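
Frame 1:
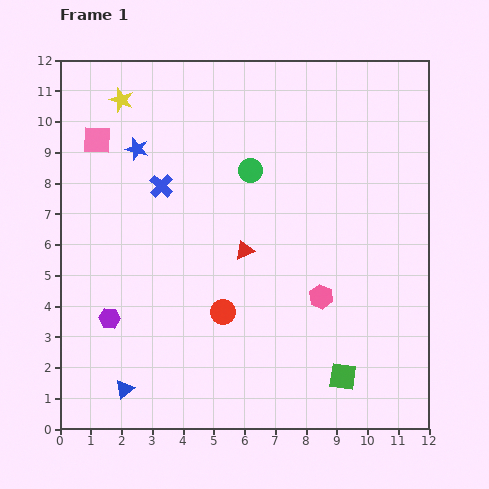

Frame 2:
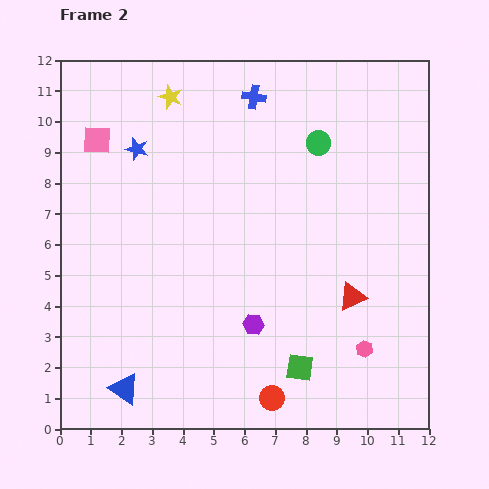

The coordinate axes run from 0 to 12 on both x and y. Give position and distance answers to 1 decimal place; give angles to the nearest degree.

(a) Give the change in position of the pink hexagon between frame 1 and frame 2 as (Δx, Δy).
(1.4, -1.7)

The pink hexagon was at (8.5, 4.3) in frame 1 and (9.9, 2.6) in frame 2.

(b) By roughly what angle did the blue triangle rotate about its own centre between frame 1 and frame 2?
49° counter-clockwise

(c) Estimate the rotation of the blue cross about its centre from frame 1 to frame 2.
34° counter-clockwise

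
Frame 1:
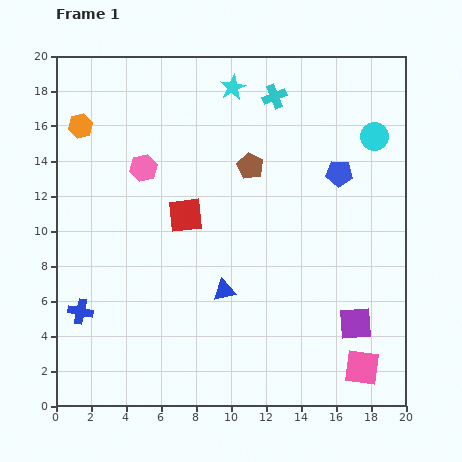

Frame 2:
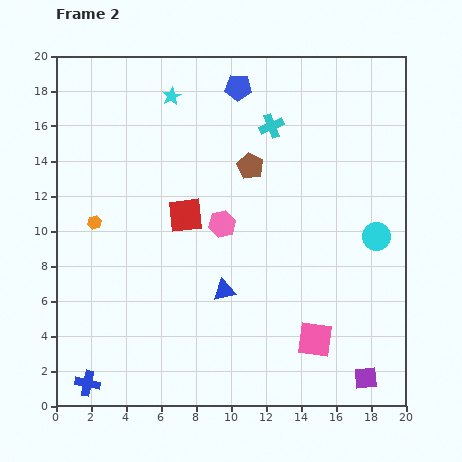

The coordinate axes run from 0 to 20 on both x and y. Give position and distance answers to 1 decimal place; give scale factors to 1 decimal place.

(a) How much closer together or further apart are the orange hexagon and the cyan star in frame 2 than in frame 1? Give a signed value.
-0.6

Distance in frame 1: 9.0. Distance in frame 2: 8.4.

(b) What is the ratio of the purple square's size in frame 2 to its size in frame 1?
0.7×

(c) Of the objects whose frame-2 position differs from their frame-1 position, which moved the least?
the cyan cross

(moved 1.7)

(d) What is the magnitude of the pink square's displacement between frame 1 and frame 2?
3.1

The pink square moved from (17.5, 2.2) to (14.8, 3.8), a distance of √(2.7² + 1.6²) ≈ 3.1.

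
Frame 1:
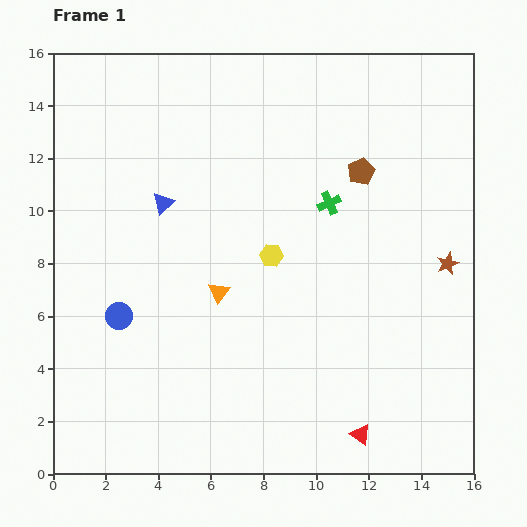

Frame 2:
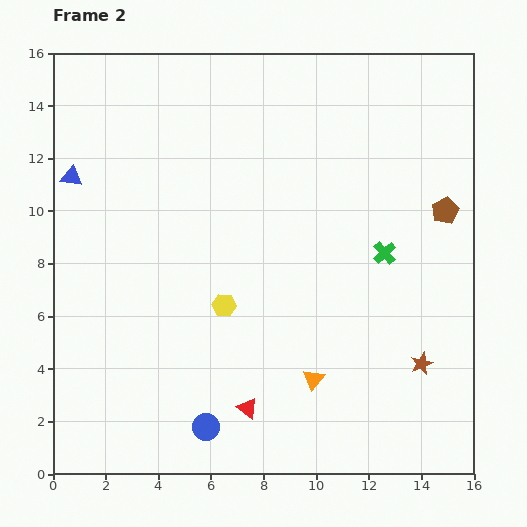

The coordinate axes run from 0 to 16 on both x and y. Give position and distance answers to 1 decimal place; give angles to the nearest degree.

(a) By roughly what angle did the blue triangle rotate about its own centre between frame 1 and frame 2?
50° clockwise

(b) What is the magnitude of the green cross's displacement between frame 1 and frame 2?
2.8

The green cross moved from (10.5, 10.3) to (12.6, 8.4), a distance of √(2.1² + 1.9²) ≈ 2.8.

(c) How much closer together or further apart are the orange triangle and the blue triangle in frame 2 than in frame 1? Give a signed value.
+8.0

Distance in frame 1: 4.0. Distance in frame 2: 12.0.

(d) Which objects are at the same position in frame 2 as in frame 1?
none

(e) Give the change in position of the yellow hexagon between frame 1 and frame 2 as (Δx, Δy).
(-1.8, -1.9)

The yellow hexagon was at (8.3, 8.3) in frame 1 and (6.5, 6.4) in frame 2.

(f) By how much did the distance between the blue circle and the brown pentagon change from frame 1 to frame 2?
+1.5

Distance in frame 1: 10.7. Distance in frame 2: 12.2.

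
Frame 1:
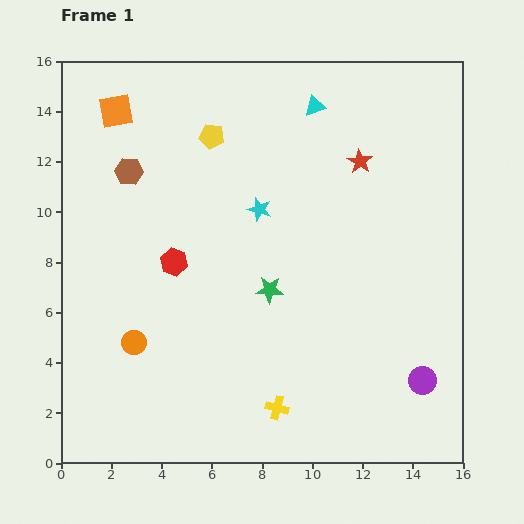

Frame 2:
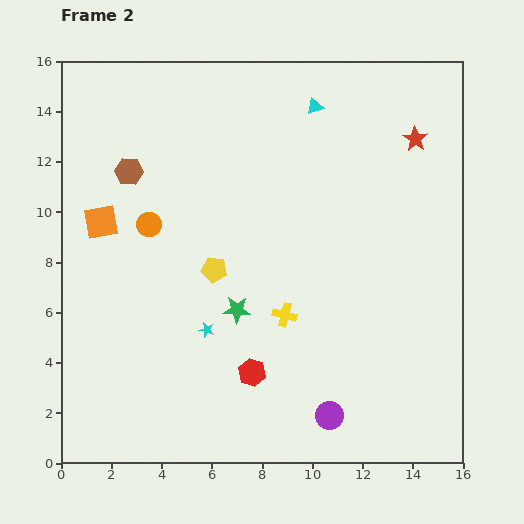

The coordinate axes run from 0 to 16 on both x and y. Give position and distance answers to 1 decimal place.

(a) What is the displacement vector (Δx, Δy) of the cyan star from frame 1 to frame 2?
(-2.1, -4.8)

The cyan star was at (7.9, 10.1) in frame 1 and (5.8, 5.3) in frame 2.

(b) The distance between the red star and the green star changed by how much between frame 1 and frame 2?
+3.6

Distance in frame 1: 6.2. Distance in frame 2: 9.8.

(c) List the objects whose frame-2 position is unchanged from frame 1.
the brown hexagon, the cyan triangle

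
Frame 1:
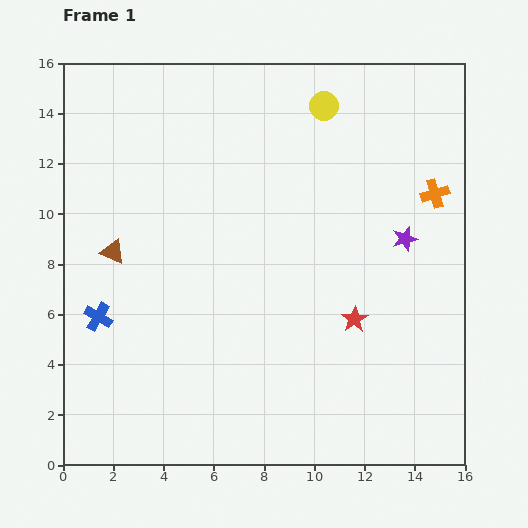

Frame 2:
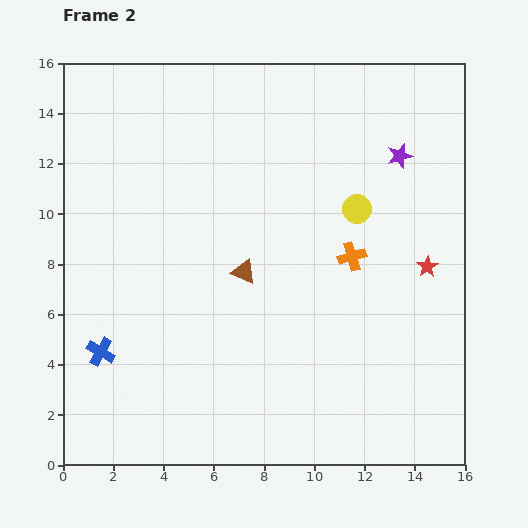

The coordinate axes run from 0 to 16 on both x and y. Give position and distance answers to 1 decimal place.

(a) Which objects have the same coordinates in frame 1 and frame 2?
none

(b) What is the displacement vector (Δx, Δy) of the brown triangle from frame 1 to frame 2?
(5.2, -0.8)

The brown triangle was at (2.0, 8.5) in frame 1 and (7.2, 7.7) in frame 2.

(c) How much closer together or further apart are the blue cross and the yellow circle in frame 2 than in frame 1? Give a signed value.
-0.6

Distance in frame 1: 12.3. Distance in frame 2: 11.7.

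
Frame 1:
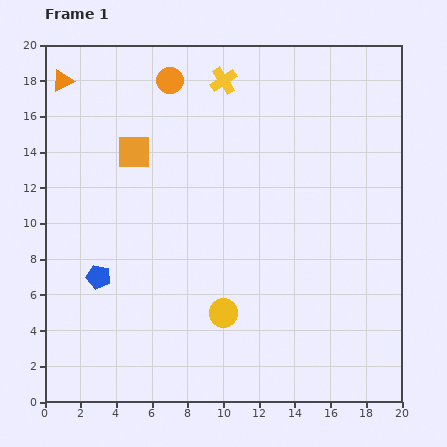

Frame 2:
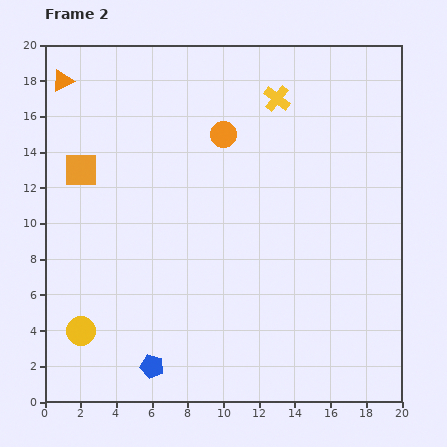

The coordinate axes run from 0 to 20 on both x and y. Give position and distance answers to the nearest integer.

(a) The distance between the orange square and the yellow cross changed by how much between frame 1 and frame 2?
+6

Distance in frame 1: 6. Distance in frame 2: 12.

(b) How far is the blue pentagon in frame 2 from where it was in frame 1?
6

The blue pentagon moved from (3, 7) to (6, 2), a distance of √(3² + 5²) ≈ 6.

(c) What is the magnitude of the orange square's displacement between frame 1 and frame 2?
3

The orange square moved from (5, 14) to (2, 13), a distance of √(3² + 1²) ≈ 3.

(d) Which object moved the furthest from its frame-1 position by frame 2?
the yellow circle

(moved 8; next 6)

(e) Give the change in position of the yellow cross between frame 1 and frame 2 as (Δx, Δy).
(3, -1)

The yellow cross was at (10, 18) in frame 1 and (13, 17) in frame 2.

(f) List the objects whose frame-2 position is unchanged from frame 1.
the orange triangle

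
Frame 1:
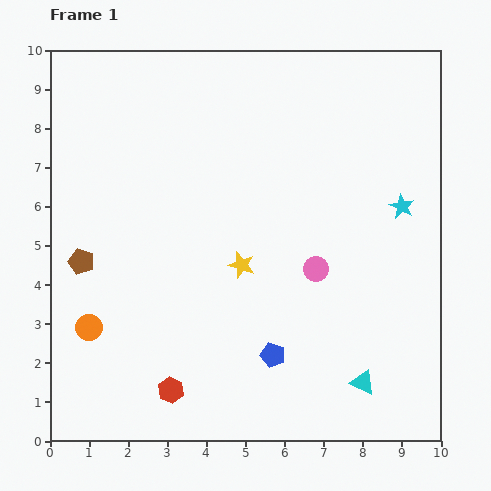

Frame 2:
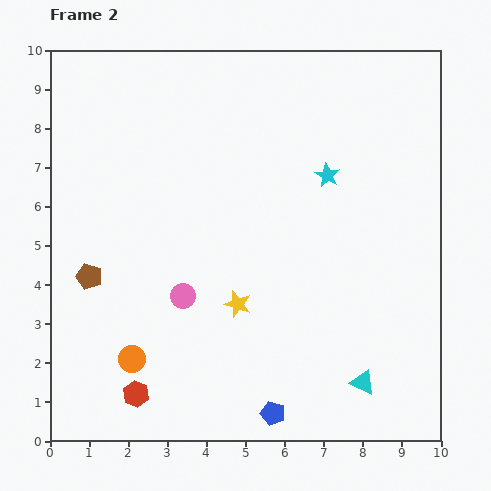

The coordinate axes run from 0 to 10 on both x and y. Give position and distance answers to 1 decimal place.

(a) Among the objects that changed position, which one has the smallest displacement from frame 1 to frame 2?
the brown pentagon

(moved 0.4)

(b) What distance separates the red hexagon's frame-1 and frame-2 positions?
0.9

The red hexagon moved from (3.1, 1.3) to (2.2, 1.2), a distance of √(0.9² + 0.1²) ≈ 0.9.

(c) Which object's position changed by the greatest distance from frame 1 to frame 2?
the pink circle

(moved 3.5; next 2.1)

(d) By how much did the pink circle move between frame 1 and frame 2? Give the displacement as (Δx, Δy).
(-3.4, -0.7)

The pink circle was at (6.8, 4.4) in frame 1 and (3.4, 3.7) in frame 2.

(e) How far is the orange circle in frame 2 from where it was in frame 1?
1.4

The orange circle moved from (1.0, 2.9) to (2.1, 2.1), a distance of √(1.1² + 0.8²) ≈ 1.4.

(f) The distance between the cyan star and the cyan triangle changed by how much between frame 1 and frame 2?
+0.8

Distance in frame 1: 4.6. Distance in frame 2: 5.4.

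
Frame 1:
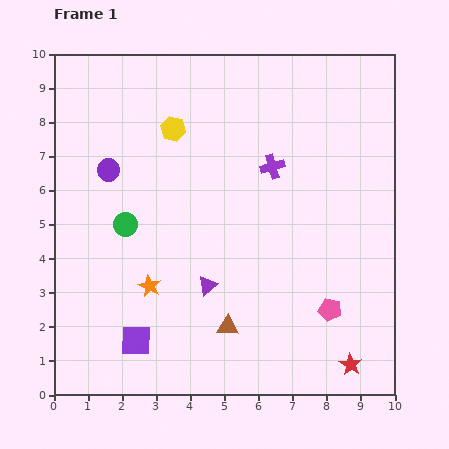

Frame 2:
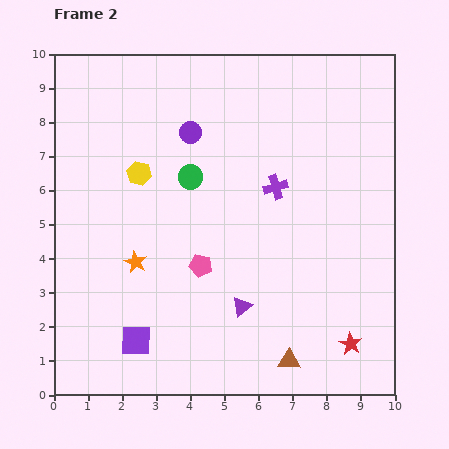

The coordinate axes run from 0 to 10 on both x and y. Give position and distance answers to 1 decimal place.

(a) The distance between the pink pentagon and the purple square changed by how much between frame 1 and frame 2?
-2.9

Distance in frame 1: 5.8. Distance in frame 2: 2.9.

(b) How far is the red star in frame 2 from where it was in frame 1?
0.6

The red star moved from (8.7, 0.9) to (8.7, 1.5), a distance of √(0.0² + 0.6²) ≈ 0.6.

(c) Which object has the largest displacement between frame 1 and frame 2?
the pink pentagon

(moved 4.0; next 2.6)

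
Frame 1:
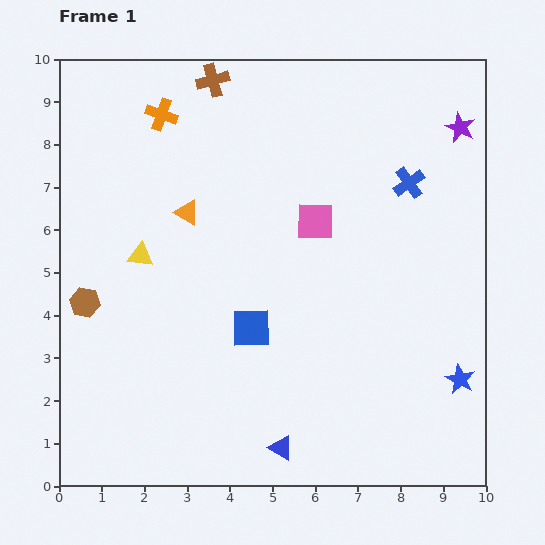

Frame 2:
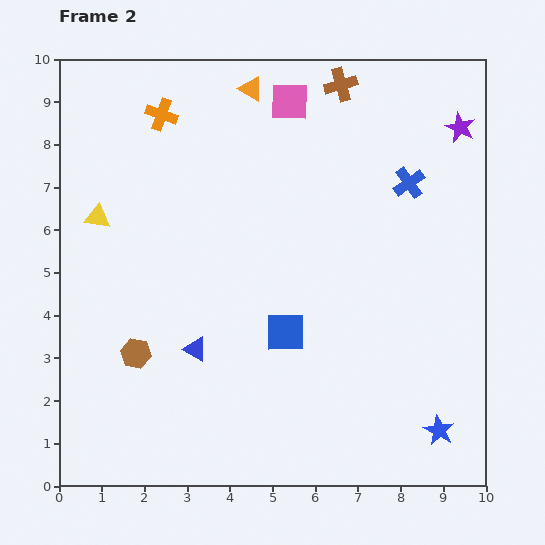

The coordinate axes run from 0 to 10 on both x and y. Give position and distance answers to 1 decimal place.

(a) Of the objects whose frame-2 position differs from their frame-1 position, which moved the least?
the blue square

(moved 0.8)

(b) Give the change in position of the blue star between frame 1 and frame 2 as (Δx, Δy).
(-0.5, -1.2)

The blue star was at (9.4, 2.5) in frame 1 and (8.9, 1.3) in frame 2.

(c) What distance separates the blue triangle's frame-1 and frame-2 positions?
3.0

The blue triangle moved from (5.2, 0.9) to (3.2, 3.2), a distance of √(2.0² + 2.3²) ≈ 3.0.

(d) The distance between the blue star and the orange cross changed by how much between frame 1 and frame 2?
+0.4

Distance in frame 1: 9.4. Distance in frame 2: 9.8.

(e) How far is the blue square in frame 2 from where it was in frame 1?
0.8

The blue square moved from (4.5, 3.7) to (5.3, 3.6), a distance of √(0.8² + 0.1²) ≈ 0.8.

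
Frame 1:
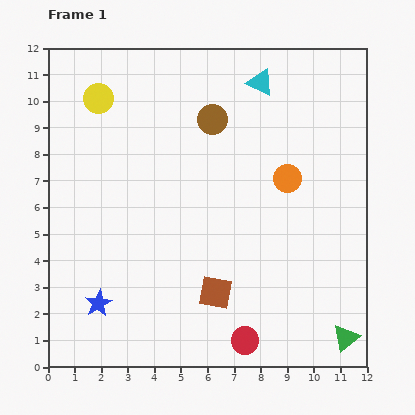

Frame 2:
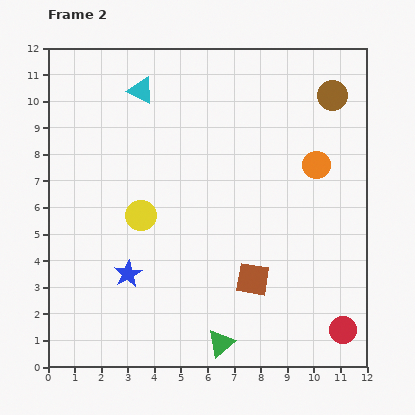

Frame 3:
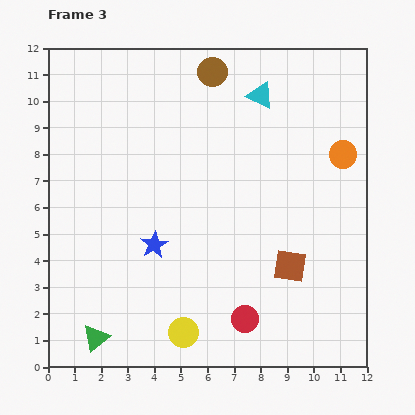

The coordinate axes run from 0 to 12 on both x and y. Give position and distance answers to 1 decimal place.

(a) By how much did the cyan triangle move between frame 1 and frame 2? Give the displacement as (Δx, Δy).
(-4.5, -0.3)

The cyan triangle was at (8.0, 10.7) in frame 1 and (3.5, 10.4) in frame 2.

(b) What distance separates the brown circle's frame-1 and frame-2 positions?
4.6

The brown circle moved from (6.2, 9.3) to (10.7, 10.2), a distance of √(4.5² + 0.9²) ≈ 4.6.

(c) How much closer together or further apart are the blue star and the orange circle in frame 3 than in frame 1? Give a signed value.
-0.6

Distance in frame 1: 8.5. Distance in frame 3: 7.9.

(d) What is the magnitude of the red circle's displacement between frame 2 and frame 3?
3.7

The red circle moved from (11.1, 1.4) to (7.4, 1.8), a distance of √(3.7² + 0.4²) ≈ 3.7.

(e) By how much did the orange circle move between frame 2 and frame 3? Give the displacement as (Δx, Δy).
(1.0, 0.4)

The orange circle was at (10.1, 7.6) in frame 2 and (11.1, 8.0) in frame 3.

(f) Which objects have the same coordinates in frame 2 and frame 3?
none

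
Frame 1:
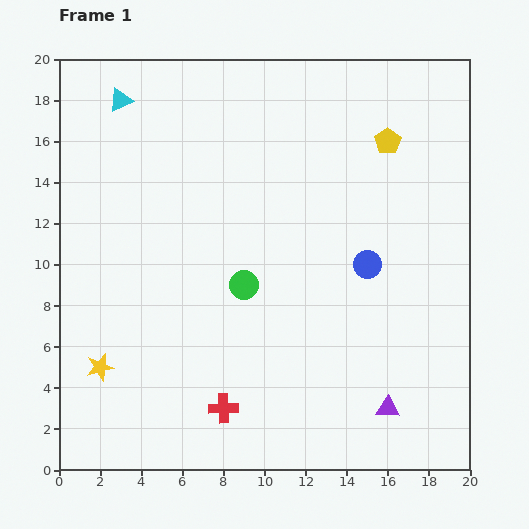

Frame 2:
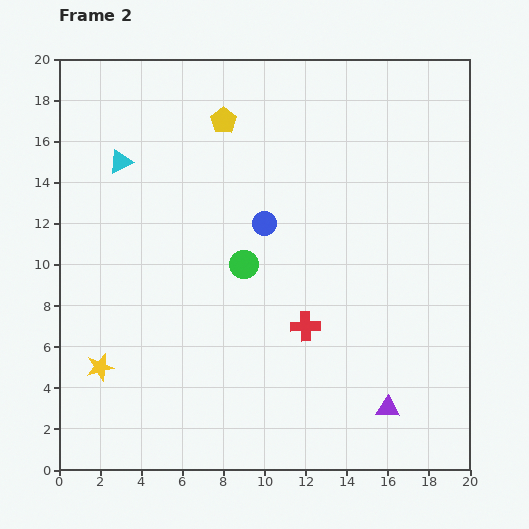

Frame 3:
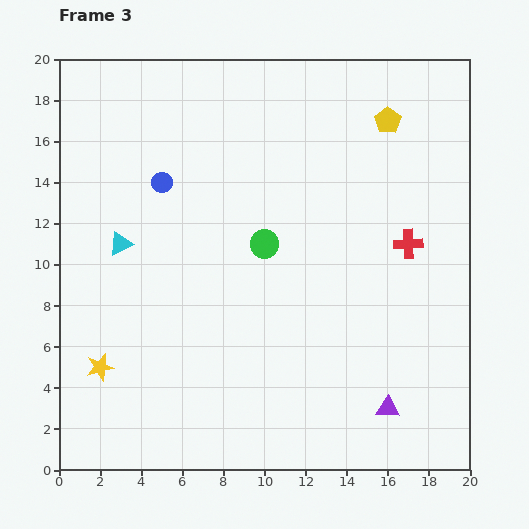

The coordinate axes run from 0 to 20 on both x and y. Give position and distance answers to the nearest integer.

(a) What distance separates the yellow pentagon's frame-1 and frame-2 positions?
8

The yellow pentagon moved from (16, 16) to (8, 17), a distance of √(8² + 1²) ≈ 8.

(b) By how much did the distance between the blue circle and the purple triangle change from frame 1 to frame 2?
+4

Distance in frame 1: 7. Distance in frame 2: 11.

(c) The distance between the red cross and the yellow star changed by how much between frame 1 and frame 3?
+10

Distance in frame 1: 6. Distance in frame 3: 16.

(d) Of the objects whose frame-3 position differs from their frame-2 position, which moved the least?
the green circle

(moved 1)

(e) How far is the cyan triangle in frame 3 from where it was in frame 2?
4

The cyan triangle moved from (3, 15) to (3, 11), a distance of √(0² + 4²) ≈ 4.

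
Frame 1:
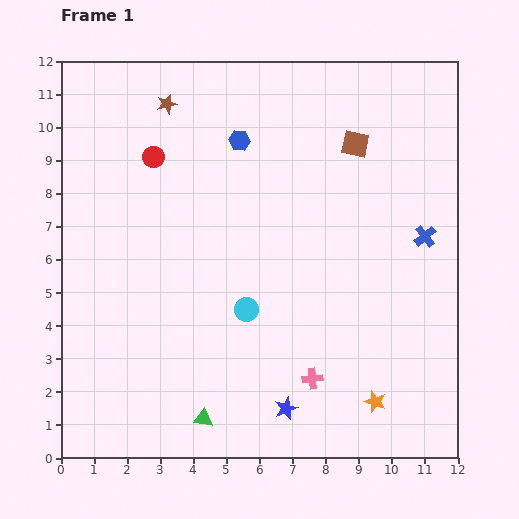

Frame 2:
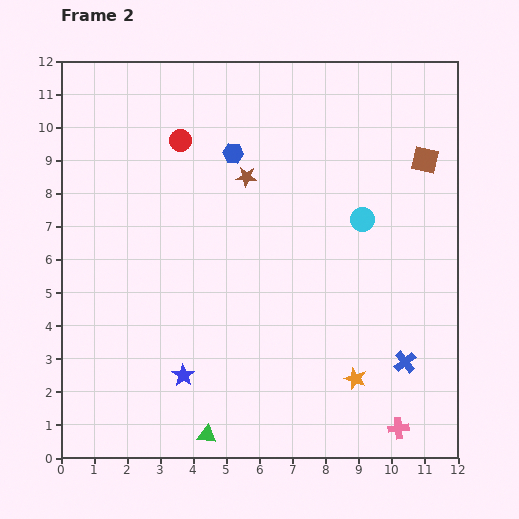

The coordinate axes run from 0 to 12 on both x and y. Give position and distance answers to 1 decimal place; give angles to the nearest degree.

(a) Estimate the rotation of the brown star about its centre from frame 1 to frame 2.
19° clockwise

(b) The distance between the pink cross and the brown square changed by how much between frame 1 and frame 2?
+0.9

Distance in frame 1: 7.2. Distance in frame 2: 8.1.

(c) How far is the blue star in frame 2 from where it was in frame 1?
3.3

The blue star moved from (6.8, 1.5) to (3.7, 2.5), a distance of √(3.1² + 1.0²) ≈ 3.3.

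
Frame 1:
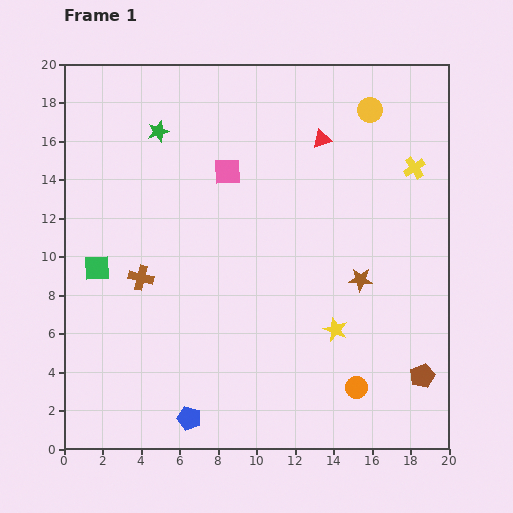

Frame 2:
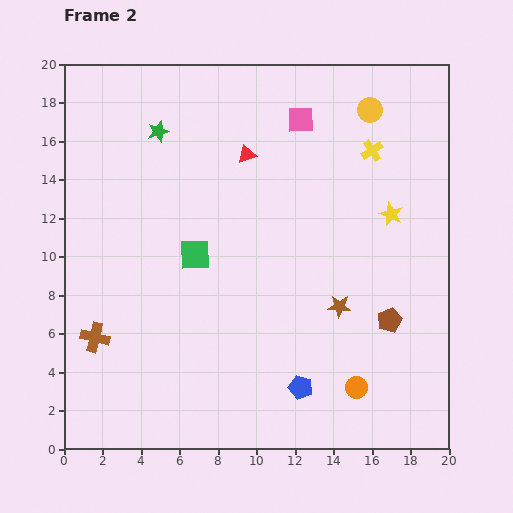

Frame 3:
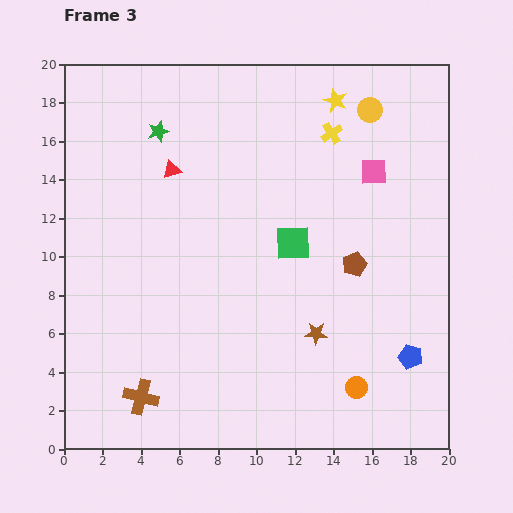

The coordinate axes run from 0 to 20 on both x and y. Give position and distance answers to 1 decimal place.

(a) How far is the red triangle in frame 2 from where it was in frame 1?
4.0

The red triangle moved from (13.4, 16.1) to (9.5, 15.3), a distance of √(3.9² + 0.8²) ≈ 4.0.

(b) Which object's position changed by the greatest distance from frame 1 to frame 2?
the yellow star

(moved 6.7; next 6.0)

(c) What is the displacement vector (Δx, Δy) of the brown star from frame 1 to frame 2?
(-1.1, -1.4)

The brown star was at (15.4, 8.8) in frame 1 and (14.3, 7.4) in frame 2.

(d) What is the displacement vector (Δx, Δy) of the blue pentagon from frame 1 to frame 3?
(11.5, 3.2)

The blue pentagon was at (6.5, 1.6) in frame 1 and (18.0, 4.8) in frame 3.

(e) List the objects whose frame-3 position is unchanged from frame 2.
the orange circle, the yellow circle, the green star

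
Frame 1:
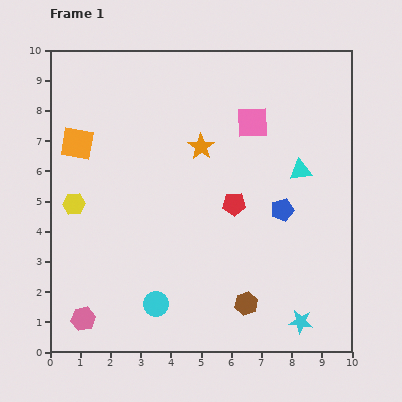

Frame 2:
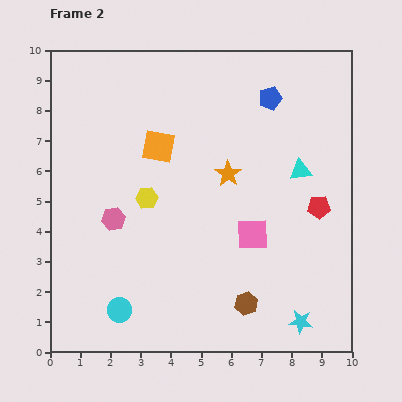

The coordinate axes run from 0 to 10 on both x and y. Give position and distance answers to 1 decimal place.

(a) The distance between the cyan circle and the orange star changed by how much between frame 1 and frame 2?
+0.4

Distance in frame 1: 5.4. Distance in frame 2: 5.8.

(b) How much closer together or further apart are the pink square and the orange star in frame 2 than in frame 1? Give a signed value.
+0.3

Distance in frame 1: 1.9. Distance in frame 2: 2.2.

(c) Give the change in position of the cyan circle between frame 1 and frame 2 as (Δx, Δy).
(-1.2, -0.2)

The cyan circle was at (3.5, 1.6) in frame 1 and (2.3, 1.4) in frame 2.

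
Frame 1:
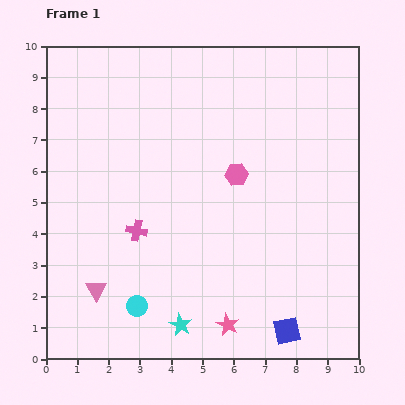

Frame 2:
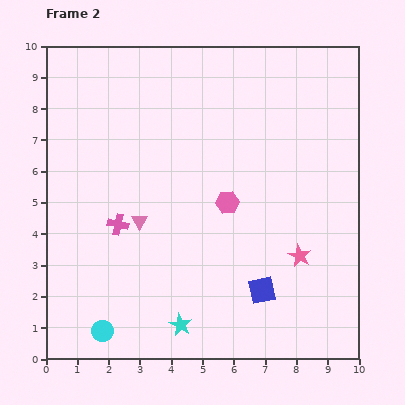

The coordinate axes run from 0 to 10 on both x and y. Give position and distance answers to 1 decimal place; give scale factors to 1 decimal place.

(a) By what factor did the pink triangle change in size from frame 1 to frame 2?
0.7×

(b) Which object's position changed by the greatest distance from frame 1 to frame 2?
the pink star

(moved 3.2; next 2.6)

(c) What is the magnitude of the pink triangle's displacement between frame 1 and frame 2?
2.6

The pink triangle moved from (1.6, 2.2) to (3.0, 4.4), a distance of √(1.4² + 2.2²) ≈ 2.6.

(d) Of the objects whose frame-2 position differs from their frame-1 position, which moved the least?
the pink cross

(moved 0.6)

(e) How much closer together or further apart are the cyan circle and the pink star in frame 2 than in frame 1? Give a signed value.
+3.7

Distance in frame 1: 3.0. Distance in frame 2: 6.7.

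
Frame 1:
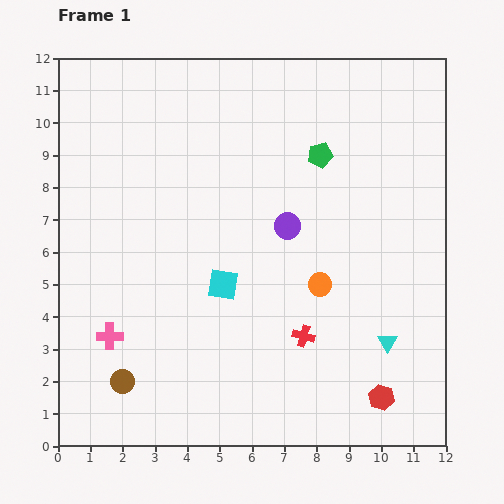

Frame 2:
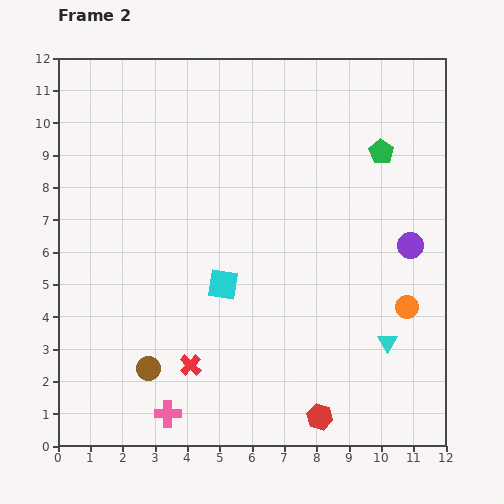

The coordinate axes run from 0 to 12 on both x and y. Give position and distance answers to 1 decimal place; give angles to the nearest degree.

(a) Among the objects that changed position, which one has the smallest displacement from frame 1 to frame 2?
the brown circle

(moved 0.9)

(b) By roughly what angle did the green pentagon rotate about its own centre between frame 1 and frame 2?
27° counter-clockwise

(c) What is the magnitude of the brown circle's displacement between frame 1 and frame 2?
0.9

The brown circle moved from (2.0, 2.0) to (2.8, 2.4), a distance of √(0.8² + 0.4²) ≈ 0.9.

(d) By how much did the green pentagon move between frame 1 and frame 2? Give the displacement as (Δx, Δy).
(1.9, 0.1)

The green pentagon was at (8.1, 9.0) in frame 1 and (10.0, 9.1) in frame 2.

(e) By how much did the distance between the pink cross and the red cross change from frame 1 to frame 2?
-4.3

Distance in frame 1: 6.0. Distance in frame 2: 1.7.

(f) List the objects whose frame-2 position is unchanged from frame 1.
the cyan triangle, the cyan square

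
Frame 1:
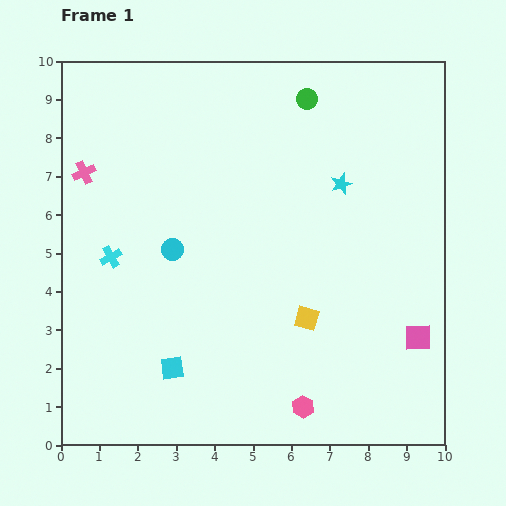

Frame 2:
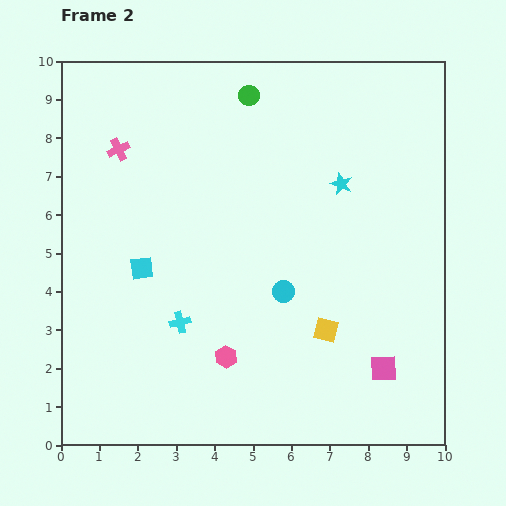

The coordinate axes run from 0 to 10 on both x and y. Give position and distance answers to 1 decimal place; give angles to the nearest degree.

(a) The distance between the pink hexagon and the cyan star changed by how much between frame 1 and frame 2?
-0.5

Distance in frame 1: 5.9. Distance in frame 2: 5.4.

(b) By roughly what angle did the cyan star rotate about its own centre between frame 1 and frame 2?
29° counter-clockwise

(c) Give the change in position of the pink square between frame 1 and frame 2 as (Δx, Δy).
(-0.9, -0.8)

The pink square was at (9.3, 2.8) in frame 1 and (8.4, 2.0) in frame 2.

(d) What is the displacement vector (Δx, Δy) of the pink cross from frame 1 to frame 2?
(0.9, 0.6)

The pink cross was at (0.6, 7.1) in frame 1 and (1.5, 7.7) in frame 2.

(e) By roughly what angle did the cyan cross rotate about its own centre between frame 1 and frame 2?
15° clockwise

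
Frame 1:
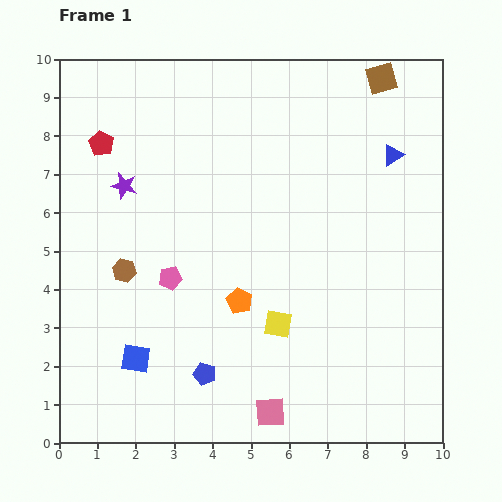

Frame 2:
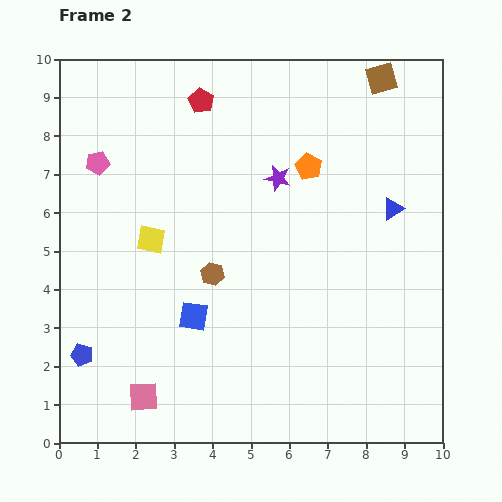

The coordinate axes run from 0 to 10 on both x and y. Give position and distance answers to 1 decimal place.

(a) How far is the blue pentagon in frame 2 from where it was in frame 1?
3.2

The blue pentagon moved from (3.8, 1.8) to (0.6, 2.3), a distance of √(3.2² + 0.5²) ≈ 3.2.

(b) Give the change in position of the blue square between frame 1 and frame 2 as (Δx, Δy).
(1.5, 1.1)

The blue square was at (2.0, 2.2) in frame 1 and (3.5, 3.3) in frame 2.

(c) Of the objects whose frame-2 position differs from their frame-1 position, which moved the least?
the blue triangle

(moved 1.4)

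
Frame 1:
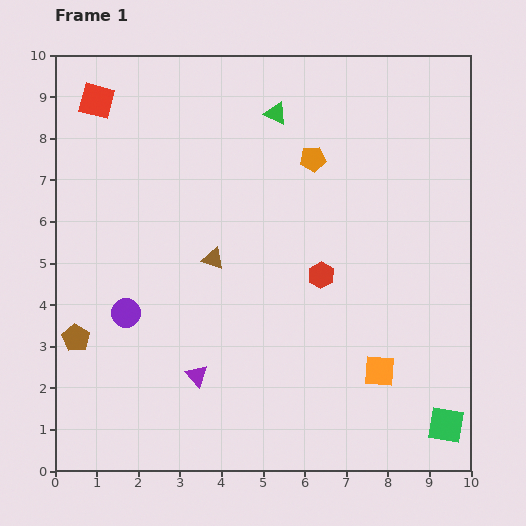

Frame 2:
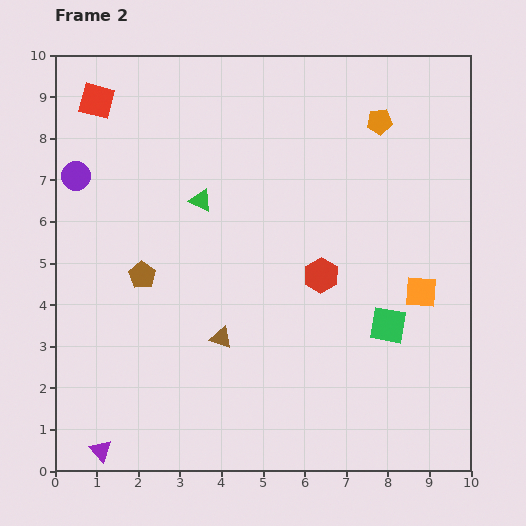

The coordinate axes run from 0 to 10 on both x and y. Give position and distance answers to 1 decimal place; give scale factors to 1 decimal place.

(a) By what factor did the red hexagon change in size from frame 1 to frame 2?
1.4×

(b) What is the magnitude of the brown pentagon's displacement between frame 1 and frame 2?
2.2

The brown pentagon moved from (0.5, 3.2) to (2.1, 4.7), a distance of √(1.6² + 1.5²) ≈ 2.2.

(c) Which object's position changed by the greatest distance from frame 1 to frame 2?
the purple circle

(moved 3.5; next 2.9)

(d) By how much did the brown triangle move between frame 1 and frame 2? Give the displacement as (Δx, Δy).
(0.2, -1.9)

The brown triangle was at (3.8, 5.1) in frame 1 and (4.0, 3.2) in frame 2.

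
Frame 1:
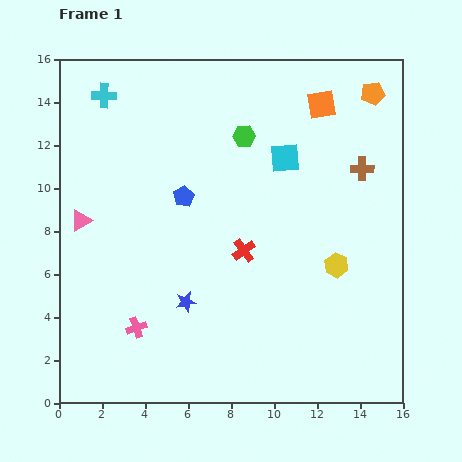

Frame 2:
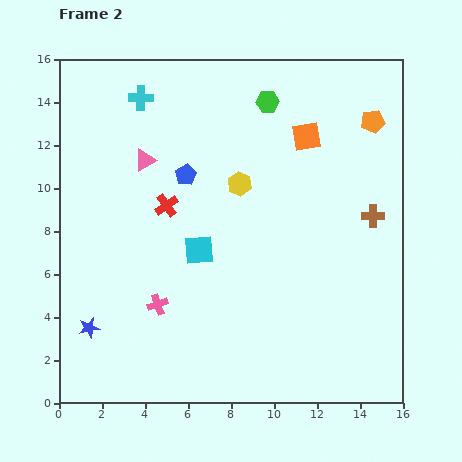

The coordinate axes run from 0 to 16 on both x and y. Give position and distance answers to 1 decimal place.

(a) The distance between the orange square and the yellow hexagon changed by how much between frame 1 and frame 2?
-3.7

Distance in frame 1: 7.5. Distance in frame 2: 3.8.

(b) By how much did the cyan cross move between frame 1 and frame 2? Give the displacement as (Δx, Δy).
(1.7, -0.1)

The cyan cross was at (2.1, 14.3) in frame 1 and (3.8, 14.2) in frame 2.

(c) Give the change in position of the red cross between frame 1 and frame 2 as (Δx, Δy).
(-3.6, 2.1)

The red cross was at (8.6, 7.1) in frame 1 and (5.0, 9.2) in frame 2.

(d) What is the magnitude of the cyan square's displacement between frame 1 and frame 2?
5.9

The cyan square moved from (10.5, 11.4) to (6.5, 7.1), a distance of √(4.0² + 4.3²) ≈ 5.9.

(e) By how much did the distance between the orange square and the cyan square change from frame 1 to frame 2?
+4.3

Distance in frame 1: 3.0. Distance in frame 2: 7.3.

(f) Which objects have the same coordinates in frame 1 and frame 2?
none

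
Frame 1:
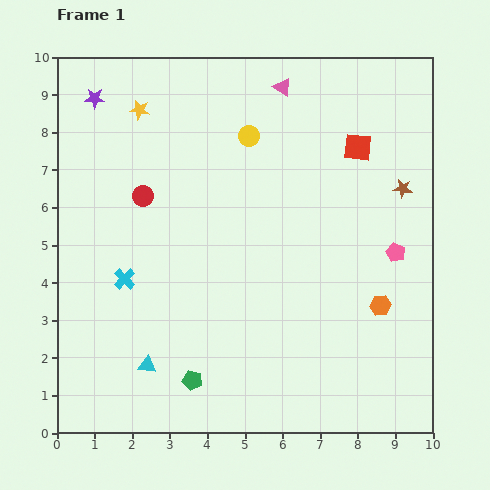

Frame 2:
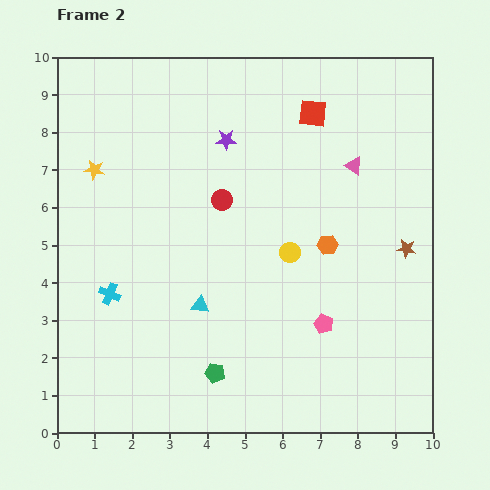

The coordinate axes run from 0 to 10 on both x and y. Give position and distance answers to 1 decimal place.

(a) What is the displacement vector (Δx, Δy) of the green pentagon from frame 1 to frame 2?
(0.6, 0.2)

The green pentagon was at (3.6, 1.4) in frame 1 and (4.2, 1.6) in frame 2.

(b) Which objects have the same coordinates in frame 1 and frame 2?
none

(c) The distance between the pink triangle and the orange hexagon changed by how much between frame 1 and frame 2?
-4.2

Distance in frame 1: 6.4. Distance in frame 2: 2.2.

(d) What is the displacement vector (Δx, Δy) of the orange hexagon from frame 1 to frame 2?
(-1.4, 1.6)

The orange hexagon was at (8.6, 3.4) in frame 1 and (7.2, 5.0) in frame 2.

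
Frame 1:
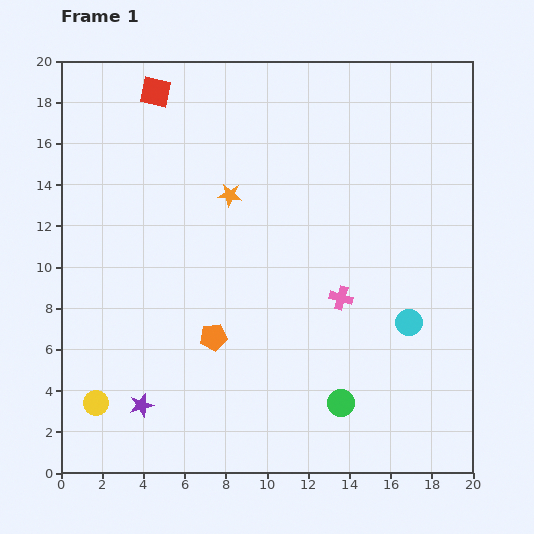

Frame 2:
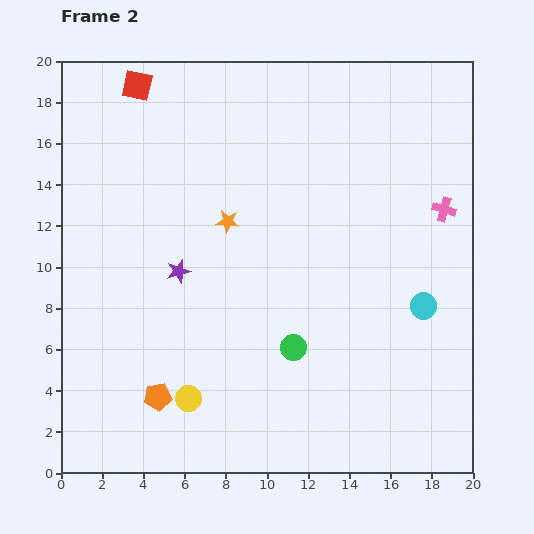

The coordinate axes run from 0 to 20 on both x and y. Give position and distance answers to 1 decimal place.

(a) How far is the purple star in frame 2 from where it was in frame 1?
6.7

The purple star moved from (3.9, 3.3) to (5.7, 9.8), a distance of √(1.8² + 6.5²) ≈ 6.7.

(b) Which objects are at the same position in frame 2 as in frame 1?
none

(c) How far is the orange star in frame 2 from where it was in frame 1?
1.3

The orange star moved from (8.2, 13.5) to (8.1, 12.2), a distance of √(0.1² + 1.3²) ≈ 1.3.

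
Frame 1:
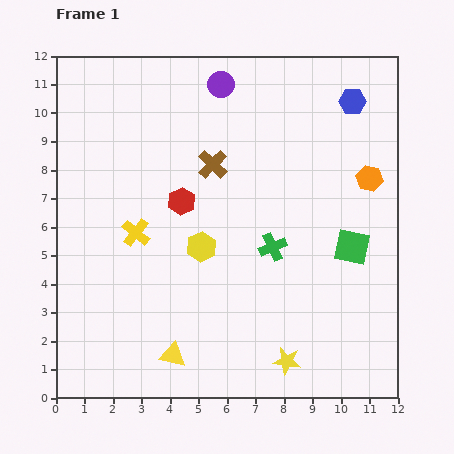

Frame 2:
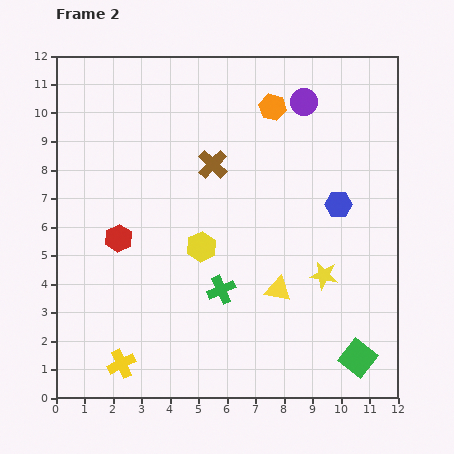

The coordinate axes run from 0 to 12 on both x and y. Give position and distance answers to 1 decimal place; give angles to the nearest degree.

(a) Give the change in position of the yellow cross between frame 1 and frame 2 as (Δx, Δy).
(-0.5, -4.6)

The yellow cross was at (2.8, 5.8) in frame 1 and (2.3, 1.2) in frame 2.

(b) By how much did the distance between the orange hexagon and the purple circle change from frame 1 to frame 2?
-5.1

Distance in frame 1: 6.2. Distance in frame 2: 1.1.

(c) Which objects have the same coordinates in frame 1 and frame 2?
the yellow hexagon, the brown cross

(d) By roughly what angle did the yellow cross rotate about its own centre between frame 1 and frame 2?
26° clockwise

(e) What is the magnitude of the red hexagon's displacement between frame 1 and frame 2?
2.6

The red hexagon moved from (4.4, 6.9) to (2.2, 5.6), a distance of √(2.2² + 1.3²) ≈ 2.6.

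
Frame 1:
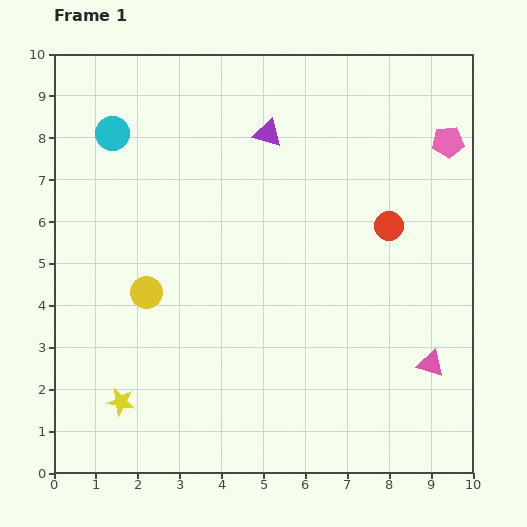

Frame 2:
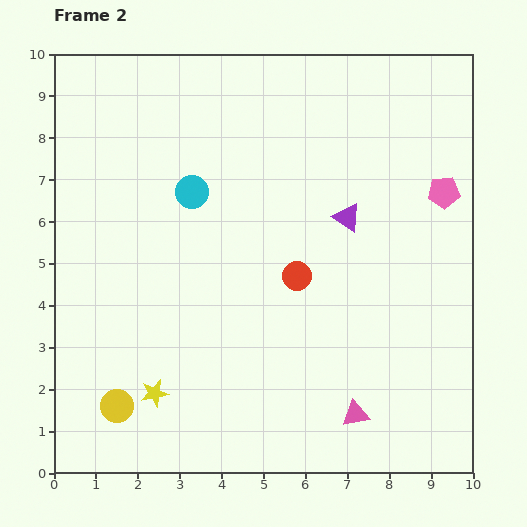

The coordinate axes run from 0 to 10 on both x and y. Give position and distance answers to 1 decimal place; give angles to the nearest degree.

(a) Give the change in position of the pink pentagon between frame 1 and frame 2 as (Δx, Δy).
(-0.1, -1.2)

The pink pentagon was at (9.4, 7.9) in frame 1 and (9.3, 6.7) in frame 2.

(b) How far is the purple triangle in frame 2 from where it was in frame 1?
2.8

The purple triangle moved from (5.1, 8.1) to (7.0, 6.1), a distance of √(1.9² + 2.0²) ≈ 2.8.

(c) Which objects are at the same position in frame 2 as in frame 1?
none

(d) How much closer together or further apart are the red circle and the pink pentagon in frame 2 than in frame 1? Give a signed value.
+1.6

Distance in frame 1: 2.4. Distance in frame 2: 4.0.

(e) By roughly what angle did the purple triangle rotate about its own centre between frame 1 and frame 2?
19° clockwise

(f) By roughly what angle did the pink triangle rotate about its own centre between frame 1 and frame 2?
29° counter-clockwise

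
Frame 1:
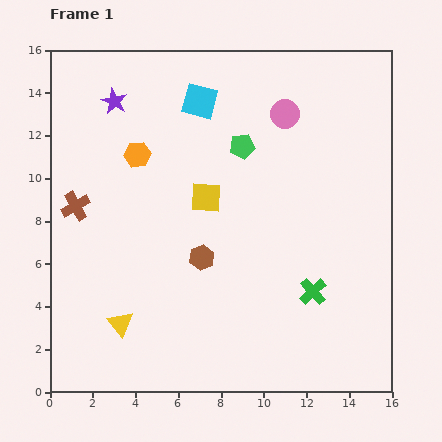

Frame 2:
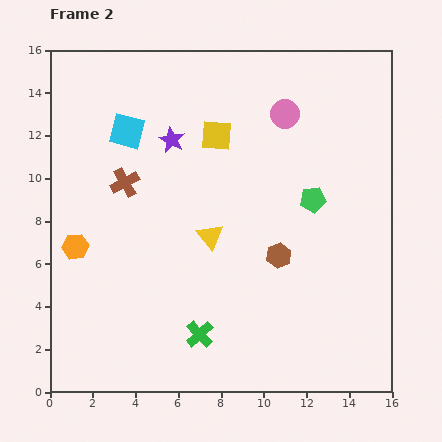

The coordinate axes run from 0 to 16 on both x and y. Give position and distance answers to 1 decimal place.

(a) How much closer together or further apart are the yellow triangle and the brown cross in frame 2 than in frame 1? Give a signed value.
-1.2

Distance in frame 1: 5.9. Distance in frame 2: 4.7.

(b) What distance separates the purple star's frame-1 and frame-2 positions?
3.2

The purple star moved from (3.0, 13.6) to (5.7, 11.8), a distance of √(2.7² + 1.8²) ≈ 3.2.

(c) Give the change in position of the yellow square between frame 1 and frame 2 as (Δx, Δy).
(0.5, 2.9)

The yellow square was at (7.3, 9.1) in frame 1 and (7.8, 12.0) in frame 2.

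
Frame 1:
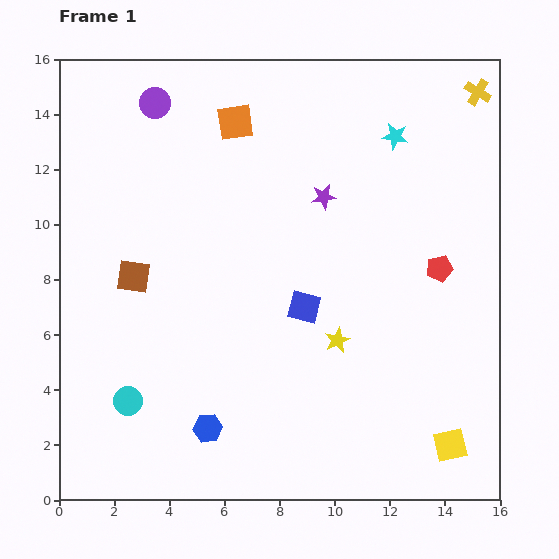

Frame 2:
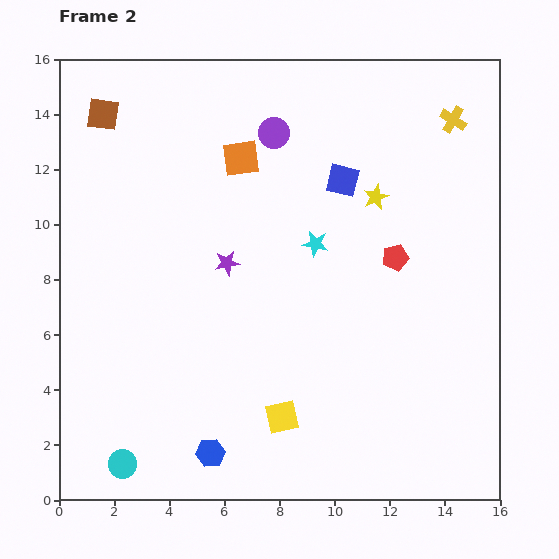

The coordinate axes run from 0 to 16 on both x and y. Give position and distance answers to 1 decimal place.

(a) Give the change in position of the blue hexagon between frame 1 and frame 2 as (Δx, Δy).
(0.1, -0.9)

The blue hexagon was at (5.4, 2.6) in frame 1 and (5.5, 1.7) in frame 2.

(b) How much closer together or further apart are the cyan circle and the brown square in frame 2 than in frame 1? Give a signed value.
+8.2

Distance in frame 1: 4.5. Distance in frame 2: 12.7.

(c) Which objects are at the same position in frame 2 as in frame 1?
none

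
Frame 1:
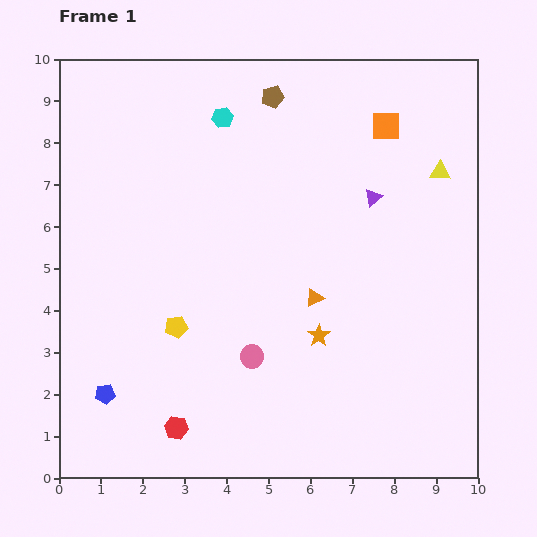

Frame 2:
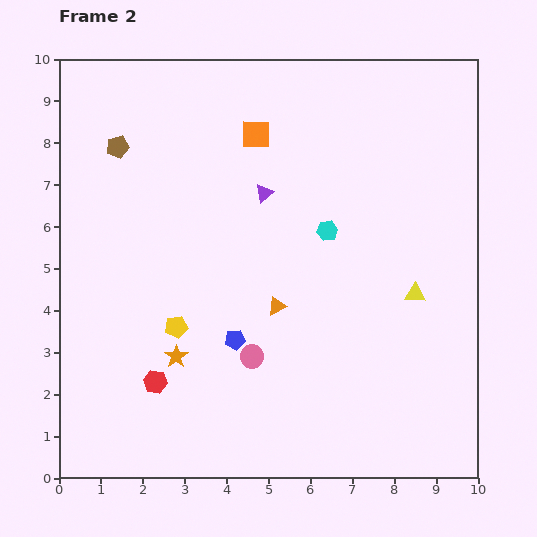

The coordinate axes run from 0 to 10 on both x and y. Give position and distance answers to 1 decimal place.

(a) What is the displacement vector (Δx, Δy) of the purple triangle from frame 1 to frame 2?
(-2.6, 0.1)

The purple triangle was at (7.5, 6.7) in frame 1 and (4.9, 6.8) in frame 2.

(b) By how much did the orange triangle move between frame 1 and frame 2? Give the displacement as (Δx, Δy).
(-0.9, -0.2)

The orange triangle was at (6.1, 4.3) in frame 1 and (5.2, 4.1) in frame 2.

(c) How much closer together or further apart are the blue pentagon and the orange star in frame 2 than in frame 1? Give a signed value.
-3.8

Distance in frame 1: 5.3. Distance in frame 2: 1.5.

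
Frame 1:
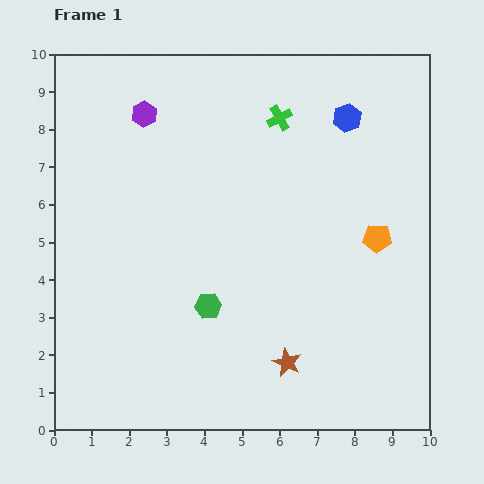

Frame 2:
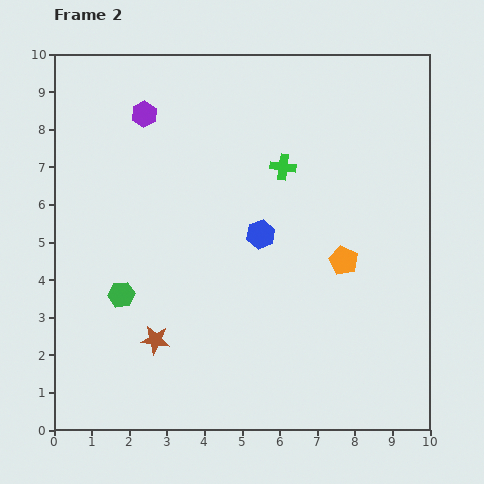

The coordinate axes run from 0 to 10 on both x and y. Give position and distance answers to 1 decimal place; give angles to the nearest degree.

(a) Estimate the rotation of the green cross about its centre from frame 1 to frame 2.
36° clockwise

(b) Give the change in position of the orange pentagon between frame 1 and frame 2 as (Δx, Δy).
(-0.9, -0.6)

The orange pentagon was at (8.6, 5.1) in frame 1 and (7.7, 4.5) in frame 2.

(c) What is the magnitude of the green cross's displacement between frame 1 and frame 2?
1.3

The green cross moved from (6.0, 8.3) to (6.1, 7.0), a distance of √(0.1² + 1.3²) ≈ 1.3.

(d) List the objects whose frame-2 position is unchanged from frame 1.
the purple hexagon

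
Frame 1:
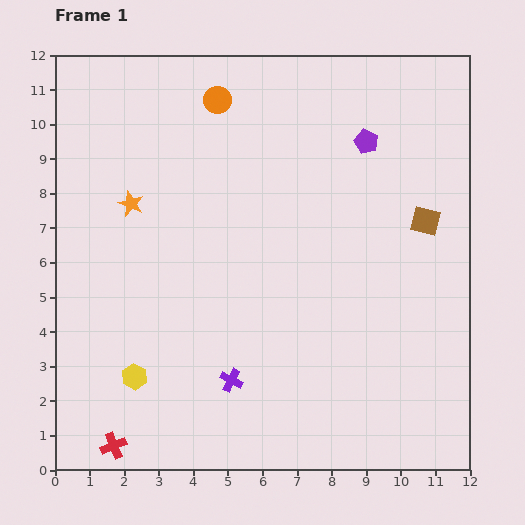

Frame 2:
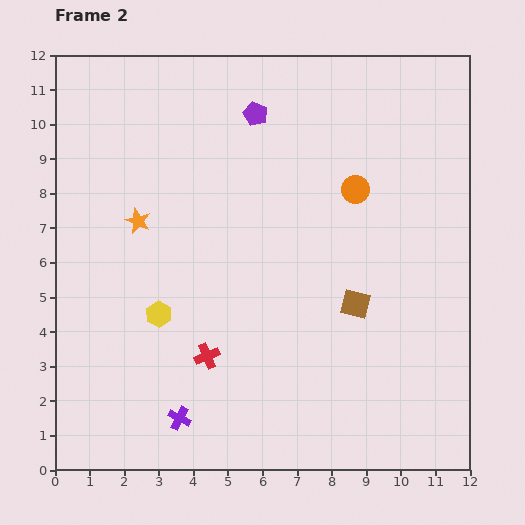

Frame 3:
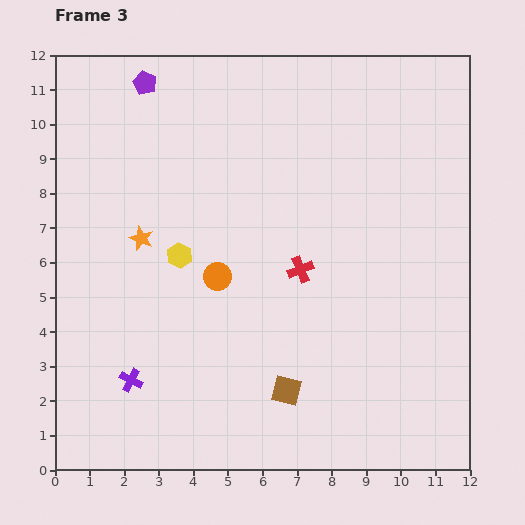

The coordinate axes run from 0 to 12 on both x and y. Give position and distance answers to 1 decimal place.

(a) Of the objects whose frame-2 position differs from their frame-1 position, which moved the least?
the orange star

(moved 0.5)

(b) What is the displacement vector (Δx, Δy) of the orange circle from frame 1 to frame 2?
(4.0, -2.6)

The orange circle was at (4.7, 10.7) in frame 1 and (8.7, 8.1) in frame 2.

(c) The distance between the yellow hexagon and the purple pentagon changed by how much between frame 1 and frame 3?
-4.4

Distance in frame 1: 9.5. Distance in frame 3: 5.1.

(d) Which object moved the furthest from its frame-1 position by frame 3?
the red cross

(moved 7.4; next 6.6)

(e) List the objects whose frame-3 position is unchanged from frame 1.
none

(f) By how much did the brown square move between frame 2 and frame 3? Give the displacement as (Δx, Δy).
(-2.0, -2.5)

The brown square was at (8.7, 4.8) in frame 2 and (6.7, 2.3) in frame 3.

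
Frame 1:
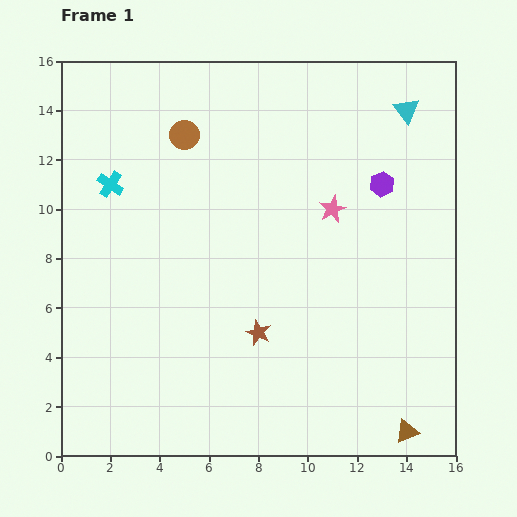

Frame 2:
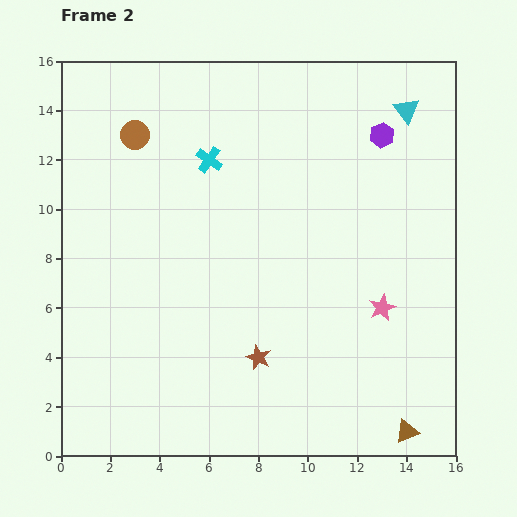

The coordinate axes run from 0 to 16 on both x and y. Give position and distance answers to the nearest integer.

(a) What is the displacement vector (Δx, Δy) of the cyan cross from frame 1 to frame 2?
(4, 1)

The cyan cross was at (2, 11) in frame 1 and (6, 12) in frame 2.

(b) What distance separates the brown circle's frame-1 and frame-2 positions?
2

The brown circle moved from (5, 13) to (3, 13), a distance of √(2² + 0²) ≈ 2.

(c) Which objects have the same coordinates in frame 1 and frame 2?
the cyan triangle, the brown triangle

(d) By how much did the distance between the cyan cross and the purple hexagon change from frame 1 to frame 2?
-4

Distance in frame 1: 11. Distance in frame 2: 7.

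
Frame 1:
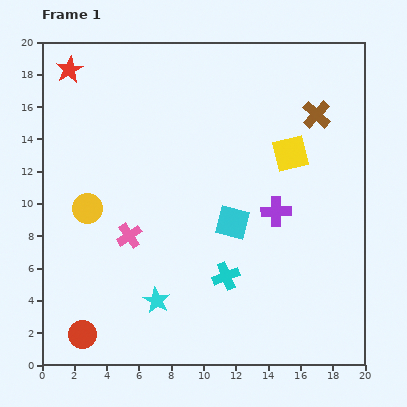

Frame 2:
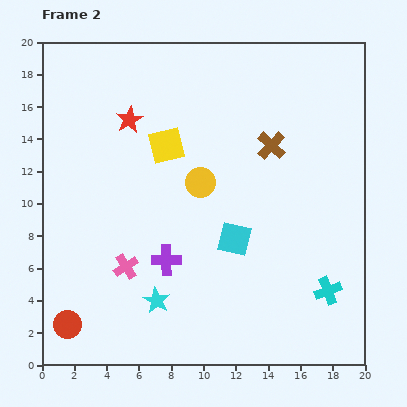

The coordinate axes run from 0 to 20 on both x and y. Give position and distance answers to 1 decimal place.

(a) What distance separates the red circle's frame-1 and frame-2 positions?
1.1

The red circle moved from (2.5, 1.9) to (1.6, 2.5), a distance of √(0.9² + 0.6²) ≈ 1.1.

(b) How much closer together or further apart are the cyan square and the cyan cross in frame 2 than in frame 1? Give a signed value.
+3.3

Distance in frame 1: 3.3. Distance in frame 2: 6.6.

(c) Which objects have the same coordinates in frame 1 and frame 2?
the cyan star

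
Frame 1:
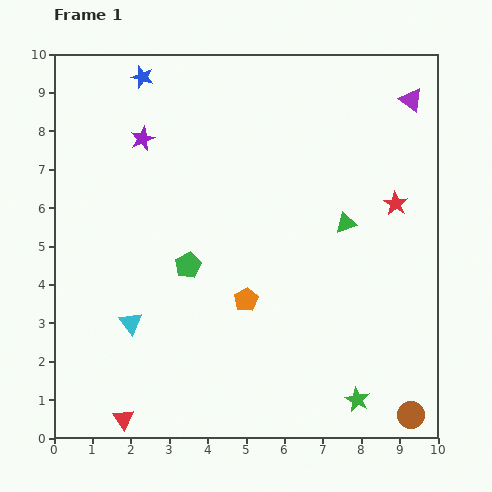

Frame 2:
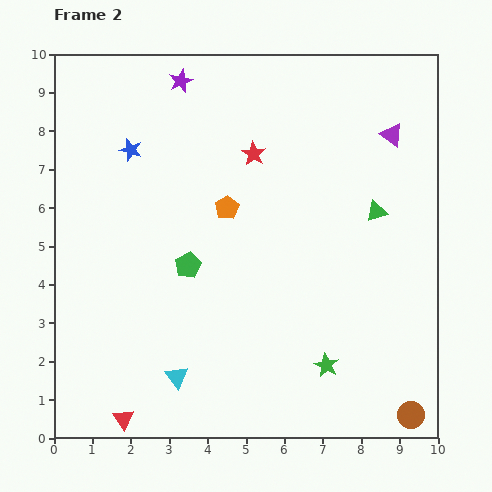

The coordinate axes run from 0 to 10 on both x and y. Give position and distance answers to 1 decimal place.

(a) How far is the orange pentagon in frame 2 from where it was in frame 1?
2.5

The orange pentagon moved from (5.0, 3.6) to (4.5, 6.0), a distance of √(0.5² + 2.4²) ≈ 2.5.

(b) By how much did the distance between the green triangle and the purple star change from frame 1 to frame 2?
+0.4

Distance in frame 1: 5.7. Distance in frame 2: 6.1.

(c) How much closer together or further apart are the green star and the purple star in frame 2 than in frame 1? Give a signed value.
-0.5

Distance in frame 1: 8.8. Distance in frame 2: 8.3.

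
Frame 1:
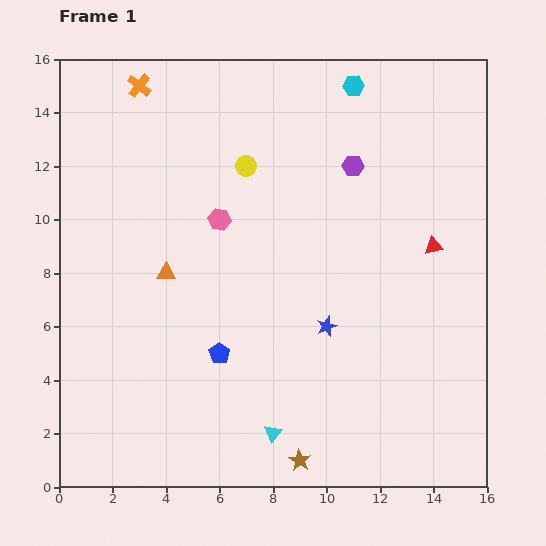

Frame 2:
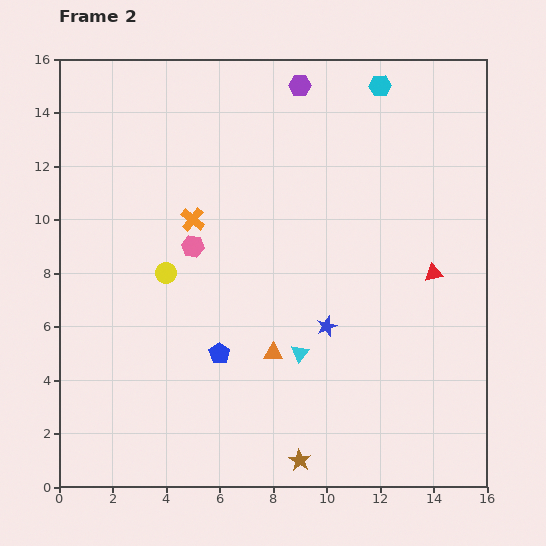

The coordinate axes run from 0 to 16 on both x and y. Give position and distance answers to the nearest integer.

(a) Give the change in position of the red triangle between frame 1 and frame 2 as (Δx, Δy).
(0, -1)

The red triangle was at (14, 9) in frame 1 and (14, 8) in frame 2.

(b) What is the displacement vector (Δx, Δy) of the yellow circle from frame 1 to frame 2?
(-3, -4)

The yellow circle was at (7, 12) in frame 1 and (4, 8) in frame 2.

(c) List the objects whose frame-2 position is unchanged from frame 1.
the blue pentagon, the blue star, the brown star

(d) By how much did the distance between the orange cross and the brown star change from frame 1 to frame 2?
-5

Distance in frame 1: 15. Distance in frame 2: 10.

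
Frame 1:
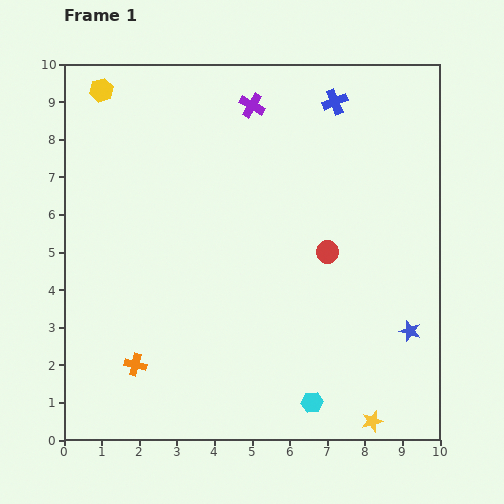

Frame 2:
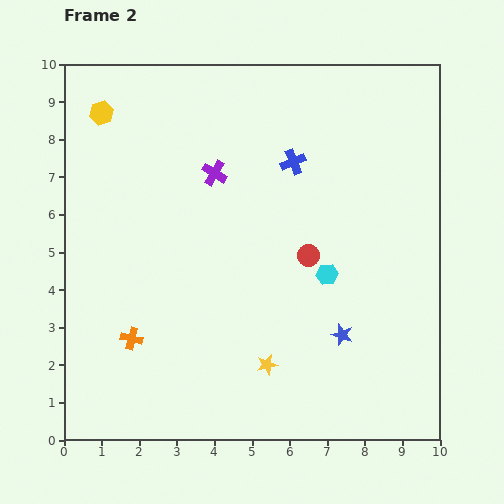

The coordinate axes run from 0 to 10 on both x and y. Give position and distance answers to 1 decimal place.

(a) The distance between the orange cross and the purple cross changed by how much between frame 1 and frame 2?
-2.7

Distance in frame 1: 7.6. Distance in frame 2: 4.9.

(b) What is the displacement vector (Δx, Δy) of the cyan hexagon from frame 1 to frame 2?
(0.4, 3.4)

The cyan hexagon was at (6.6, 1.0) in frame 1 and (7.0, 4.4) in frame 2.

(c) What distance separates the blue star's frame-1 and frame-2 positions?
1.8

The blue star moved from (9.2, 2.9) to (7.4, 2.8), a distance of √(1.8² + 0.1²) ≈ 1.8.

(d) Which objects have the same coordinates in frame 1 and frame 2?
none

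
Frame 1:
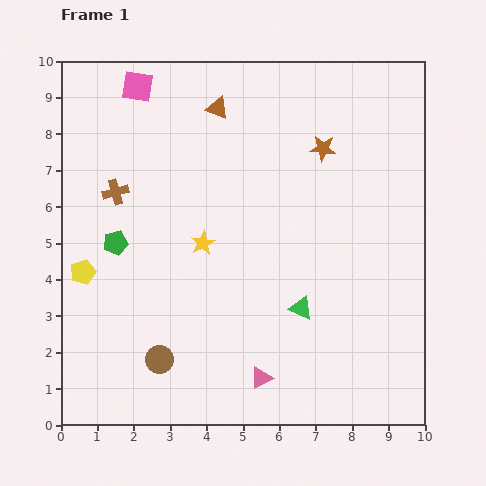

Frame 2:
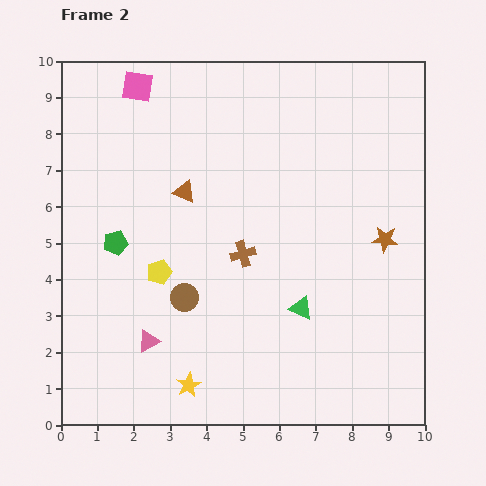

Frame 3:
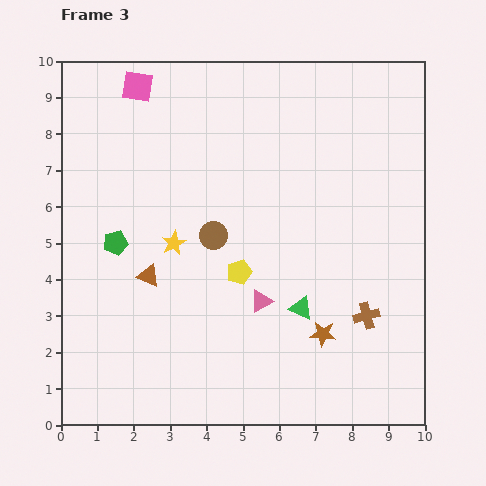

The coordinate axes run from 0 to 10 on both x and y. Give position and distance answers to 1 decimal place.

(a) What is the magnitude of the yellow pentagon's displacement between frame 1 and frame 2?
2.1

The yellow pentagon moved from (0.6, 4.2) to (2.7, 4.2), a distance of √(2.1² + 0.0²) ≈ 2.1.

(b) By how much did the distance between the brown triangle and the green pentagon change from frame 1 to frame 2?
-2.2

Distance in frame 1: 4.6. Distance in frame 2: 2.4.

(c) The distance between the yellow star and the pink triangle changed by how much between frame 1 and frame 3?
-1.1

Distance in frame 1: 4.0. Distance in frame 3: 2.9.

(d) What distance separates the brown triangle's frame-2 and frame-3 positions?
2.5

The brown triangle moved from (3.4, 6.4) to (2.4, 4.1), a distance of √(1.0² + 2.3²) ≈ 2.5.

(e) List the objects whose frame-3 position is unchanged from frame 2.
the green triangle, the pink square, the green pentagon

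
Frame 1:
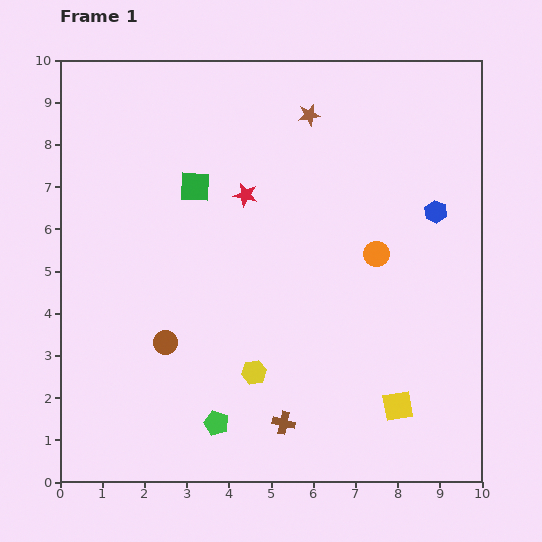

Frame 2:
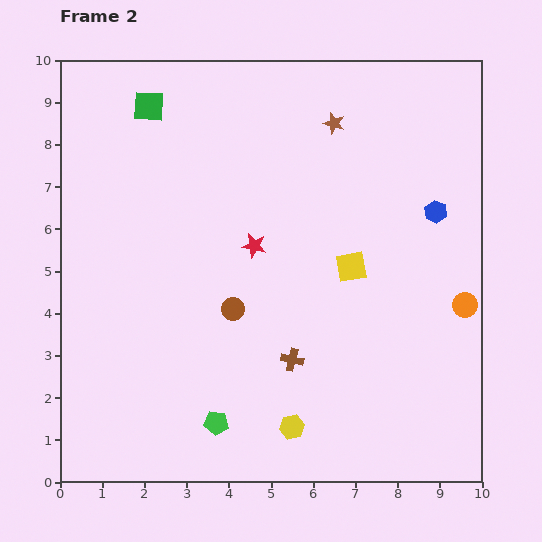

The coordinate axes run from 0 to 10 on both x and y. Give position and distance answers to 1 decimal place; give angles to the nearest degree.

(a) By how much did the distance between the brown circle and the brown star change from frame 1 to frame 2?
-1.4

Distance in frame 1: 6.4. Distance in frame 2: 5.0.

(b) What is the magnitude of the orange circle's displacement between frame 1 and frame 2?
2.4

The orange circle moved from (7.5, 5.4) to (9.6, 4.2), a distance of √(2.1² + 1.2²) ≈ 2.4.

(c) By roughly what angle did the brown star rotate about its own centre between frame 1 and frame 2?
26° clockwise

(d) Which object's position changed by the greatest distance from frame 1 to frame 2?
the yellow square

(moved 3.5; next 2.4)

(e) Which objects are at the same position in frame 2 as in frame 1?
the blue hexagon, the green pentagon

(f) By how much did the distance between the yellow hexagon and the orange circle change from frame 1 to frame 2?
+1.0

Distance in frame 1: 4.0. Distance in frame 2: 5.0.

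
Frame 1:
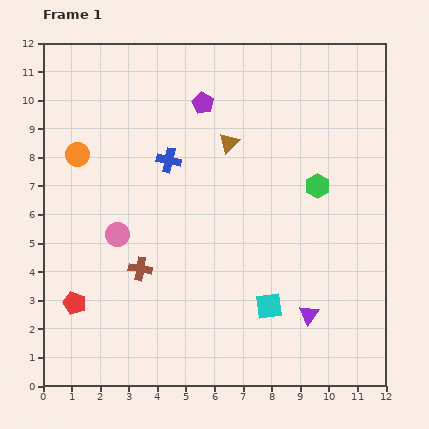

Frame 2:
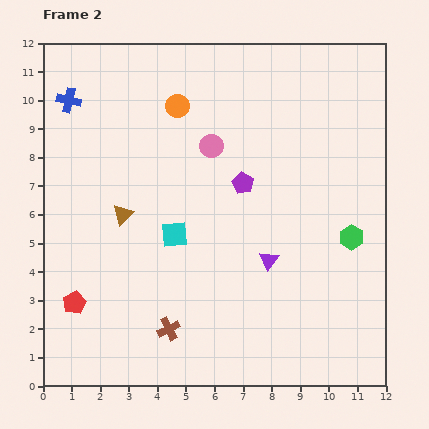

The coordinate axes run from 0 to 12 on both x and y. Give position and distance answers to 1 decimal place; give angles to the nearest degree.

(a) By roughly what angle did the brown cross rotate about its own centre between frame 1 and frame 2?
36° counter-clockwise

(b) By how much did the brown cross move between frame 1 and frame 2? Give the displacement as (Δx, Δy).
(1.0, -2.1)

The brown cross was at (3.4, 4.1) in frame 1 and (4.4, 2.0) in frame 2.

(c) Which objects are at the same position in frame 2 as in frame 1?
the red pentagon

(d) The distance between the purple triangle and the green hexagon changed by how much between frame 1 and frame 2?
-1.5

Distance in frame 1: 4.5. Distance in frame 2: 3.0.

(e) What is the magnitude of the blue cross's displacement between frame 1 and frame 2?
4.1

The blue cross moved from (4.4, 7.9) to (0.9, 10.0), a distance of √(3.5² + 2.1²) ≈ 4.1.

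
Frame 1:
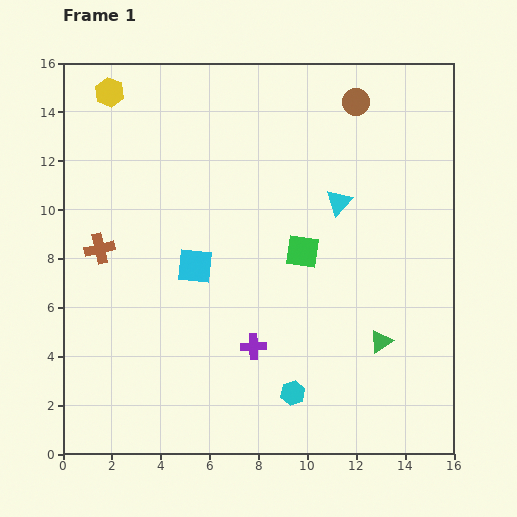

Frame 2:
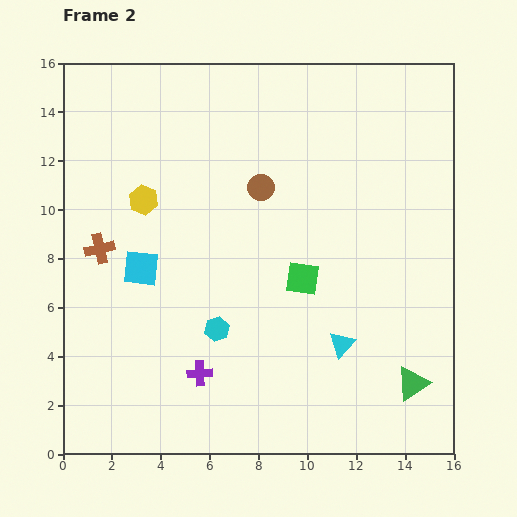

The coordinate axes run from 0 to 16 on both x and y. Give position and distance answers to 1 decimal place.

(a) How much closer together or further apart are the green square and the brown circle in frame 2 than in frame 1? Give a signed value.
-2.4

Distance in frame 1: 6.5. Distance in frame 2: 4.1.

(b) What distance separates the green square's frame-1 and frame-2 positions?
1.1

The green square moved from (9.8, 8.3) to (9.8, 7.2), a distance of √(0.0² + 1.1²) ≈ 1.1.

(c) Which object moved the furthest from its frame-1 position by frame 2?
the cyan triangle

(moved 5.8; next 5.2)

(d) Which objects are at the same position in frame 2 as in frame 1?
the brown cross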